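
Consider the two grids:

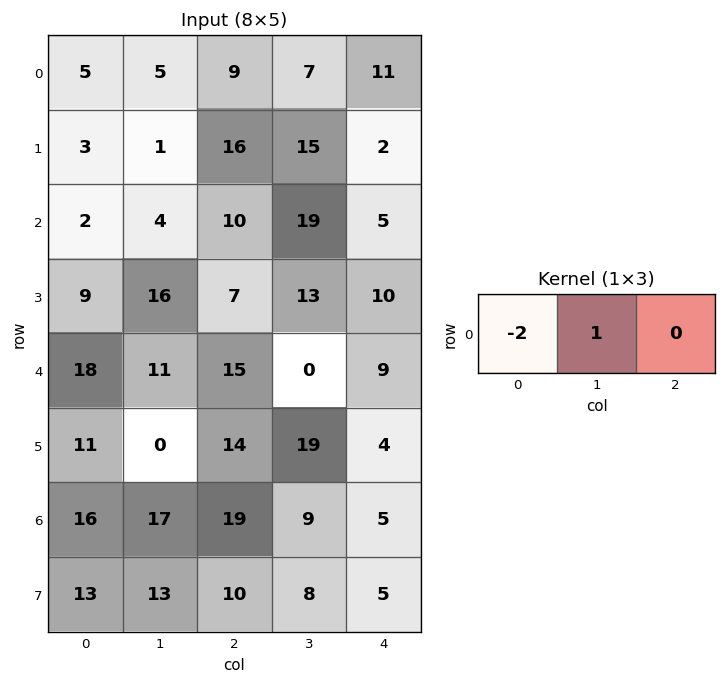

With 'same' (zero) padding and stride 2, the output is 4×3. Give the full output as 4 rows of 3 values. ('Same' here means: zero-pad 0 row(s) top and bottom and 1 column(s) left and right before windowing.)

Output[0,0]: The receptive field on the zero-padded input at this output position is [0 5 5]. Elementwise product with the kernel and sum: 0·-2 + 5·1.
Output[0,1]: The receptive field on the zero-padded input at this output position is [5 9 7]. Elementwise product with the kernel and sum: 5·-2 + 9·1.

5 -1 -3
2 2 -33
18 -7 9
16 -15 -13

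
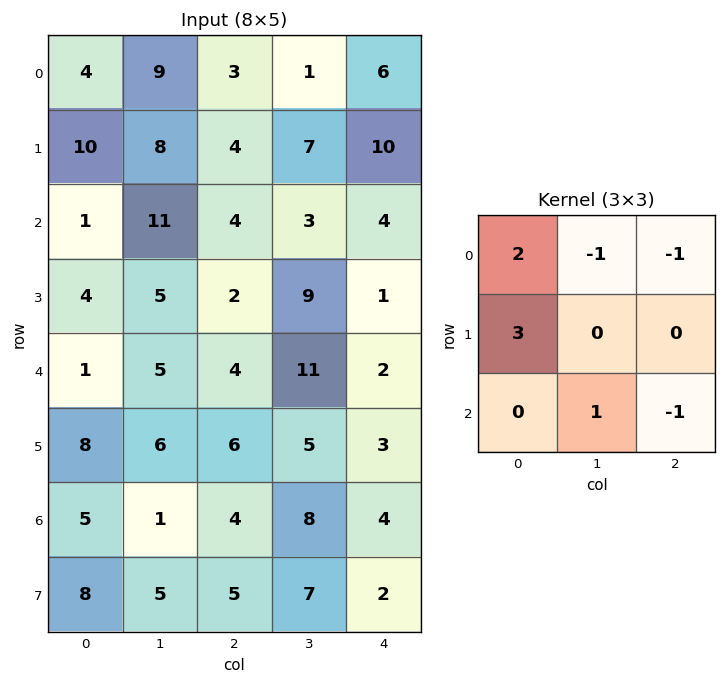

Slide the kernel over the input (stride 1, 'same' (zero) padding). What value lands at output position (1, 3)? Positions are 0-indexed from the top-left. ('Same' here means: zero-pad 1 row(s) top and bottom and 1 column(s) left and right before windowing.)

10

The receptive field on the zero-padded input at this output position is [3 1 6 / 4 7 10 / 4 3 4]. Elementwise product with the kernel and sum: 3·2 + 1·-1 + 6·-1 + 4·3 + 3·1 + 4·-1.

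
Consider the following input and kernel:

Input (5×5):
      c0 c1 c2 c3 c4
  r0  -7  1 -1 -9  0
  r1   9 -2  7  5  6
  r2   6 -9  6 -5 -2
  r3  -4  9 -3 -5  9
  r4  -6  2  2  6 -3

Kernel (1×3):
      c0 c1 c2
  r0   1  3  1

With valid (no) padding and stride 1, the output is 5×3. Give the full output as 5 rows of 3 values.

-5 -11 -28
10 24 28
-15 4 -11
20 -5 -9
2 14 17

Output[0,0]: The receptive field on the input at this output position is [-7 1 -1]. Elementwise product with the kernel and sum: -7·1 + 1·3 + -1·1.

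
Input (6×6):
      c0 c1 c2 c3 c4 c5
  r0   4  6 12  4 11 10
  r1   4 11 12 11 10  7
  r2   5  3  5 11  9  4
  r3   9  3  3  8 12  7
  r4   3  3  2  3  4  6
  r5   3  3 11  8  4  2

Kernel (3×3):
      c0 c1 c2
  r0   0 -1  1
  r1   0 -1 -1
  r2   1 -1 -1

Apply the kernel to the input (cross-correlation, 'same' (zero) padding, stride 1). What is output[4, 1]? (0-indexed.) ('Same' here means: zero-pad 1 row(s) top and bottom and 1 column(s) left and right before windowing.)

The receptive field on the zero-padded input at this output position is [9 3 3 / 3 3 2 / 3 3 11]. Elementwise product with the kernel and sum: 3·-1 + 3·1 + 3·-1 + 2·-1 + 3·1 + 3·-1 + 11·-1.

-16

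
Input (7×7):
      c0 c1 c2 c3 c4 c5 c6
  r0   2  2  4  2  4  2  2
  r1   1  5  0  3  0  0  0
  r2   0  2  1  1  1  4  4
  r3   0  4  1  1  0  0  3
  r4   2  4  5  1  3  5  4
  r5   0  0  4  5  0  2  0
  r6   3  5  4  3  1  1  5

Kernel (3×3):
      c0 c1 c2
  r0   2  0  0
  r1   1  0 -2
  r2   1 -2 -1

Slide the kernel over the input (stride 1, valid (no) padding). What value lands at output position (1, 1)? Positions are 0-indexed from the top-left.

11

The receptive field on the input at this output position is [5 0 3 / 2 1 1 / 4 1 1]. Elementwise product with the kernel and sum: 5·2 + 2·1 + 1·-2 + 4·1 + 1·-2 + 1·-1.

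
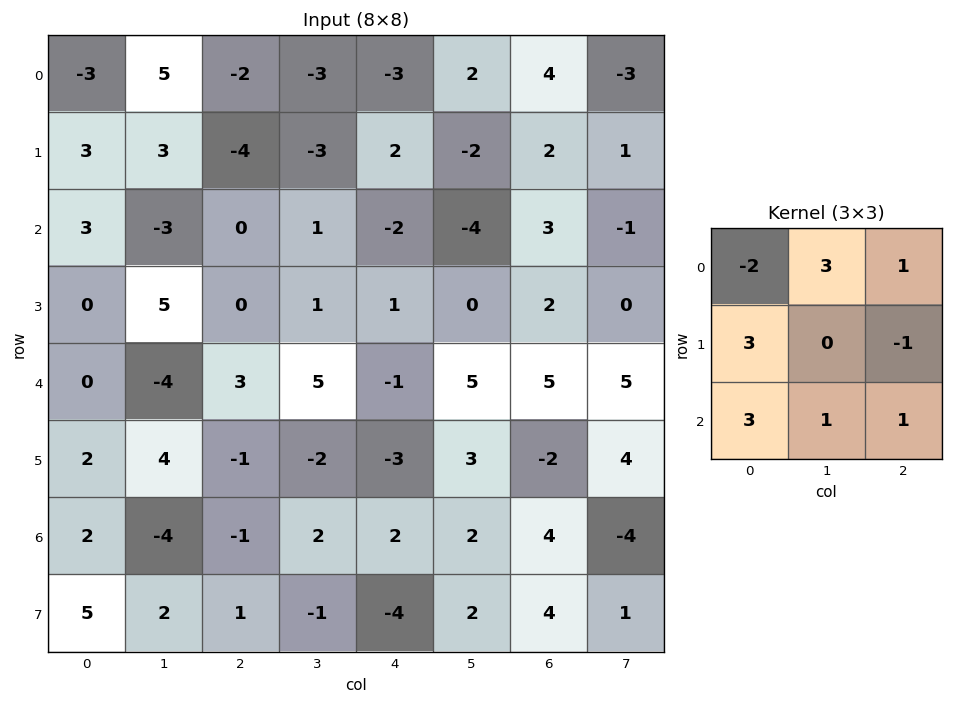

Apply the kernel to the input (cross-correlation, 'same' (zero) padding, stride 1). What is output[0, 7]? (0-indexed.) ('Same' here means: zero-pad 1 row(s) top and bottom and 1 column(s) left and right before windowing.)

The receptive field on the zero-padded input at this output position is [0 0 0 / 4 -3 0 / 2 1 0]. Elementwise product with the kernel and sum: 0·-2 + 0·3 + 0·1 + 4·3 + 0·-1 + 2·3 + 1·1 + 0·1.

19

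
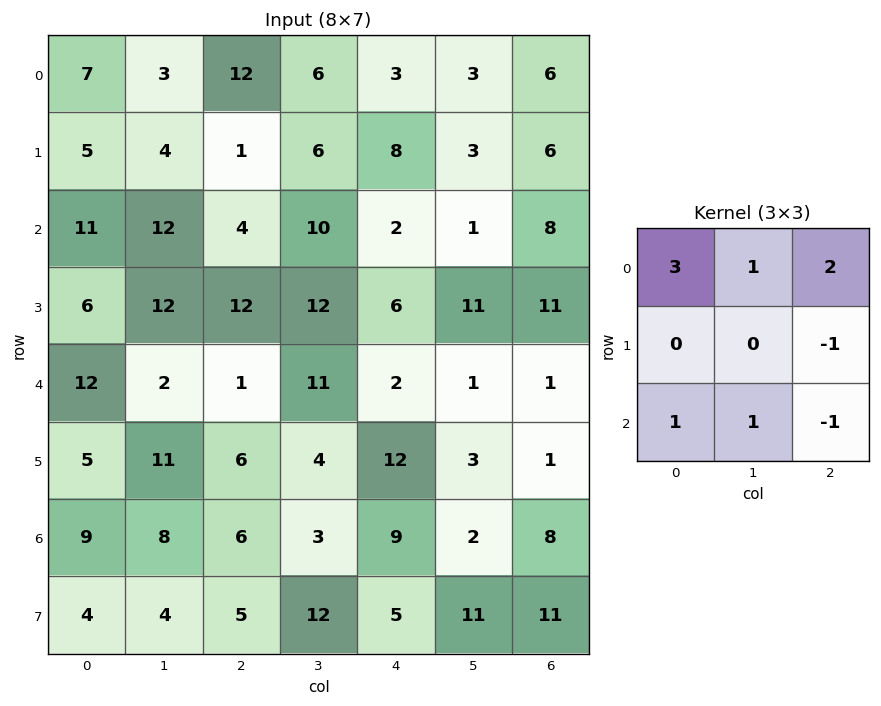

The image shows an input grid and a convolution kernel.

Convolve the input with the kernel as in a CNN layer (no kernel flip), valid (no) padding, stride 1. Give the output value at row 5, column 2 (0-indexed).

49

The receptive field on the input at this output position is [6 4 12 / 6 3 9 / 5 12 5]. Elementwise product with the kernel and sum: 6·3 + 4·1 + 12·2 + 9·-1 + 5·1 + 12·1 + 5·-1.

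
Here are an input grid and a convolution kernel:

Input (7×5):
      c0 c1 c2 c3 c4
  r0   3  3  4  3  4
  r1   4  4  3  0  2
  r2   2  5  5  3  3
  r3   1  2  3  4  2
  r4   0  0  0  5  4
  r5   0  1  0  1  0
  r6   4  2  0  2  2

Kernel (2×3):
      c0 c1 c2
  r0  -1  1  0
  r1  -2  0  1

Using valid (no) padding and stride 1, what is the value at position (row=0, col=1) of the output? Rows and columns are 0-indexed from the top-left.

-7

The receptive field on the input at this output position is [3 4 3 / 4 3 0]. Elementwise product with the kernel and sum: 3·-1 + 4·1 + 4·-2 + 0·1.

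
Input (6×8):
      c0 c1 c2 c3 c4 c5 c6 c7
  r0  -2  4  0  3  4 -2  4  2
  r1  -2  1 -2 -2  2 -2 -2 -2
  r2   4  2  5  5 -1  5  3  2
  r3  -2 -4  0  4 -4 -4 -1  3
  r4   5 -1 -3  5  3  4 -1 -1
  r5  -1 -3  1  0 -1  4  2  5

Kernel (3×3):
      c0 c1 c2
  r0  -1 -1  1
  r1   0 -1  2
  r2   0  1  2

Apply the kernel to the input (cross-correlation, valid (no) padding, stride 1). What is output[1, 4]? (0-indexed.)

The receptive field on the input at this output position is [2 -2 -2 / -1 5 3 / -4 -4 -1]. Elementwise product with the kernel and sum: 2·-1 + -2·-1 + -2·1 + 5·-1 + 3·2 + -4·1 + -1·2.

-7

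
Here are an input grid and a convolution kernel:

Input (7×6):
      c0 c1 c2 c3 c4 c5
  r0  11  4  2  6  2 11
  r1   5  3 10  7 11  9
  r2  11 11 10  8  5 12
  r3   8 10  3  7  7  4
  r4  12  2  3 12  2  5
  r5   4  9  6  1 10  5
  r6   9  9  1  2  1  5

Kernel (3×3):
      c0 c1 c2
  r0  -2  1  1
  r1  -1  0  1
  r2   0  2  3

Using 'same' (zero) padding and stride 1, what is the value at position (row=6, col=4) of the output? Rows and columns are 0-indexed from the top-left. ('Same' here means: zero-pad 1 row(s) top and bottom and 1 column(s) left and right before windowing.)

The receptive field on the zero-padded input at this output position is [1 10 5 / 2 1 5 / 0 0 0]. Elementwise product with the kernel and sum: 1·-2 + 10·1 + 5·1 + 2·-1 + 5·1 + 0·2 + 0·3.

16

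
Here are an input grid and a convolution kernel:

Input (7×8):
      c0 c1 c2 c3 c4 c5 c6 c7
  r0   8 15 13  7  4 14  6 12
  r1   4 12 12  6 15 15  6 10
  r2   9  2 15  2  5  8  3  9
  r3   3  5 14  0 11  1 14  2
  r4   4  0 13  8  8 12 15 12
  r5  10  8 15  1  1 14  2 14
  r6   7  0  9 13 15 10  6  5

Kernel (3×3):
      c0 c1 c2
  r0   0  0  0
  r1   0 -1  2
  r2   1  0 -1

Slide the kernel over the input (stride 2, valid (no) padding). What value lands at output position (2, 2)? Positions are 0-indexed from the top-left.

The receptive field on the input at this output position is [8 12 15 / 1 14 2 / 15 10 6]. Elementwise product with the kernel and sum: 14·-1 + 2·2 + 15·1 + 6·-1.

-1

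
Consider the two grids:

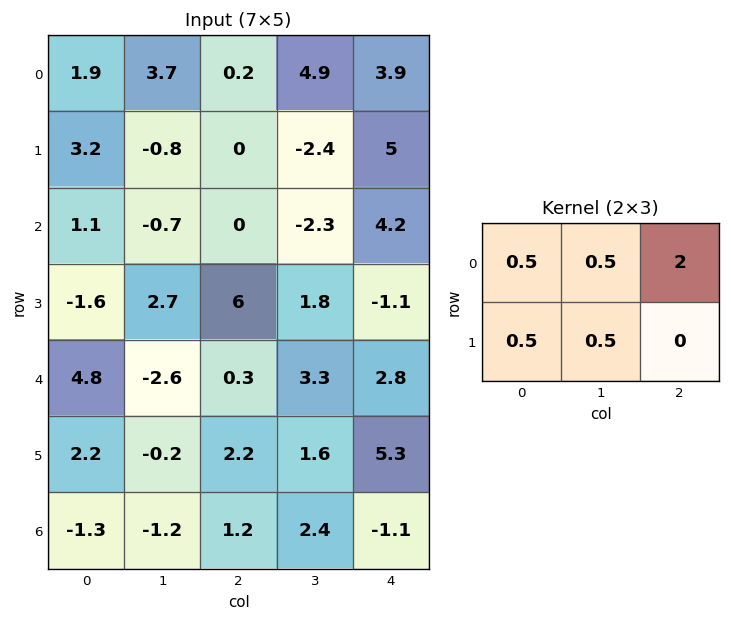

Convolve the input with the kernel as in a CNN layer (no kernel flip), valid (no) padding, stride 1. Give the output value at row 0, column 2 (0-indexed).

9.15

The receptive field on the input at this output position is [0.2 4.9 3.9 / 0 -2.4 5]. Elementwise product with the kernel and sum: 0.2·0.5 + 4.9·0.5 + 3.9·2 + 0·0.5 + -2.4·0.5.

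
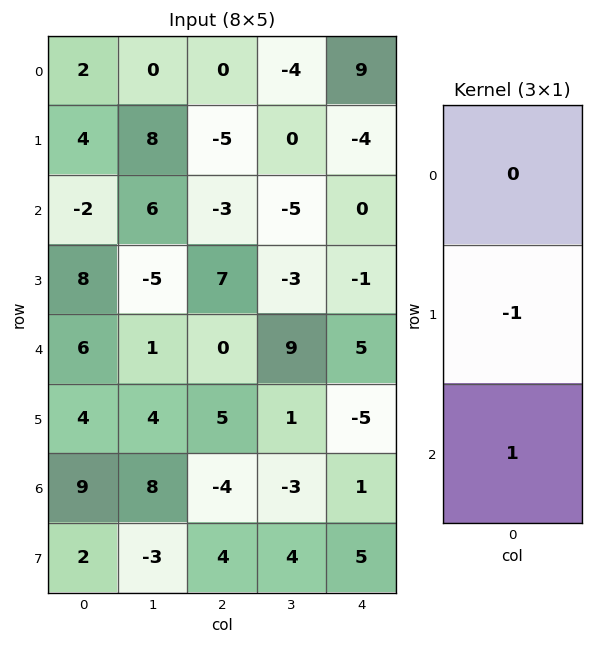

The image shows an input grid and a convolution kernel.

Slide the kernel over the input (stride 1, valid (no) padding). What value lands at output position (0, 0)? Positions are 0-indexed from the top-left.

-6

The receptive field on the input at this output position is [2 / 4 / -2]. Elementwise product with the kernel and sum: 4·-1 + -2·1.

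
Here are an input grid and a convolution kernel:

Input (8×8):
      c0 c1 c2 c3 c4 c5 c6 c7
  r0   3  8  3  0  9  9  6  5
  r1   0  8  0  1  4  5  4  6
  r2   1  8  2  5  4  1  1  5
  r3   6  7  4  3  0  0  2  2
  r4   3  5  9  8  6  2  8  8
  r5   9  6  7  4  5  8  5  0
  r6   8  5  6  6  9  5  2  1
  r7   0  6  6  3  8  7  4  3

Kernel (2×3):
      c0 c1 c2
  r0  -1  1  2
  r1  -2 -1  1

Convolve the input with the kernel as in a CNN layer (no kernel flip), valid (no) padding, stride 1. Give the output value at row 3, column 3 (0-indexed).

-23

The receptive field on the input at this output position is [3 0 0 / 8 6 2]. Elementwise product with the kernel and sum: 3·-1 + 0·1 + 0·2 + 8·-2 + 6·-1 + 2·1.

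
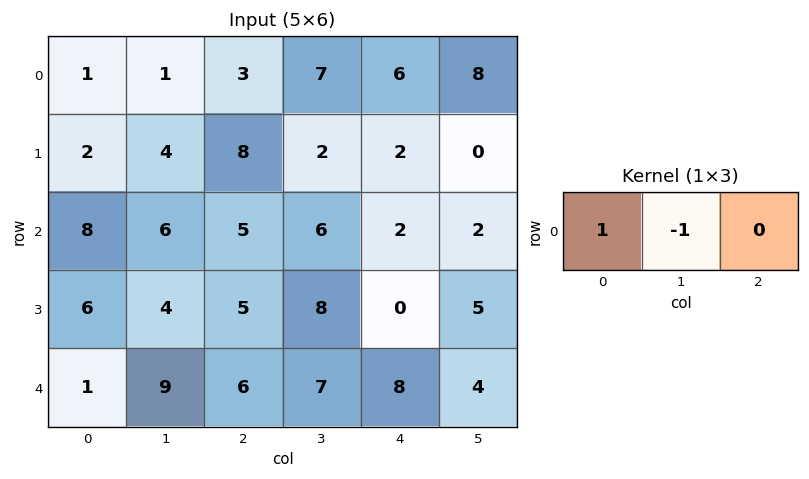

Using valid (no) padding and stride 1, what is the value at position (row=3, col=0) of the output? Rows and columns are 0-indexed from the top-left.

2

The receptive field on the input at this output position is [6 4 5]. Elementwise product with the kernel and sum: 6·1 + 4·-1.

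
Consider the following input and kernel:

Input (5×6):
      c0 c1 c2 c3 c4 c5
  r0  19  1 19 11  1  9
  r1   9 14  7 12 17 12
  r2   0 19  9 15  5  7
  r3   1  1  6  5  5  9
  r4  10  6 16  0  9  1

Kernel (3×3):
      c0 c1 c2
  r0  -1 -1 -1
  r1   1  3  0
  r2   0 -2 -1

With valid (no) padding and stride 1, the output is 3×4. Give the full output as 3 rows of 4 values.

-35 -29 -23 25
19 -4 3 -30
-52 -56 -17 -26

Output[0,0]: The receptive field on the input at this output position is [19 1 19 / 9 14 7 / 0 19 9]. Elementwise product with the kernel and sum: 19·-1 + 1·-1 + 19·-1 + 9·1 + 14·3 + 19·-2 + 9·-1.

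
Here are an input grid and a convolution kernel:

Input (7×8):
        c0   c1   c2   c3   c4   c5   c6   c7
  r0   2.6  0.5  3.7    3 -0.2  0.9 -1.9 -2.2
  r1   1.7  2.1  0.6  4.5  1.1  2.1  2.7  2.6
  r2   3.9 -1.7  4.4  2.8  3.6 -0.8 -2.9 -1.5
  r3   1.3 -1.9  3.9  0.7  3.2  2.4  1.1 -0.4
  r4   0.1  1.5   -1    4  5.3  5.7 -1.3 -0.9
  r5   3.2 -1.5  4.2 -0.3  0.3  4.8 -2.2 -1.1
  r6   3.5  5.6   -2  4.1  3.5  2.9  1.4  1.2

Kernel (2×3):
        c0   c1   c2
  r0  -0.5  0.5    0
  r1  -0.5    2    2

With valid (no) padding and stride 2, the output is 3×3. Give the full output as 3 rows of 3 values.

3.5 10.55 9.6
0.55 5.05 3.2
4.5 0.4 5.25

Output[0,0]: The receptive field on the input at this output position is [2.6 0.5 3.7 / 1.7 2.1 0.6]. Elementwise product with the kernel and sum: 2.6·-0.5 + 0.5·0.5 + 1.7·-0.5 + 2.1·2 + 0.6·2.
Output[0,1]: The receptive field on the input at this output position is [3.7 3 -0.2 / 0.6 4.5 1.1]. Elementwise product with the kernel and sum: 3.7·-0.5 + 3·0.5 + 0.6·-0.5 + 4.5·2 + 1.1·2.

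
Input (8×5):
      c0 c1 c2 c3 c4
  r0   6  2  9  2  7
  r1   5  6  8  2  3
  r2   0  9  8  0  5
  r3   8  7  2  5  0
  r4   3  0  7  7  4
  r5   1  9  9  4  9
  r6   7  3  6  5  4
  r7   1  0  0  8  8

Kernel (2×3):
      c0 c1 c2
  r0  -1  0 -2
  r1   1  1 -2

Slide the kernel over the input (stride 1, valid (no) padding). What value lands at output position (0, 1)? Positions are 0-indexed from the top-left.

4

The receptive field on the input at this output position is [2 9 2 / 6 8 2]. Elementwise product with the kernel and sum: 2·-1 + 2·-2 + 6·1 + 8·1 + 2·-2.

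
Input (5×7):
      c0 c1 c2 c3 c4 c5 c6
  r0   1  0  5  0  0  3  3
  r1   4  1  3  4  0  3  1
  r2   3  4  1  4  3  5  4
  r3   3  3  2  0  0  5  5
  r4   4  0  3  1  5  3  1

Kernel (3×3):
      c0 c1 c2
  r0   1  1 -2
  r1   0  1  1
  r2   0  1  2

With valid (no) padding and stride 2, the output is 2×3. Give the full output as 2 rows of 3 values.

1 19 14
16 10 15

Output[0,0]: The receptive field on the input at this output position is [1 0 5 / 4 1 3 / 3 4 1]. Elementwise product with the kernel and sum: 1·1 + 0·1 + 5·-2 + 1·1 + 3·1 + 4·1 + 1·2.
Output[0,1]: The receptive field on the input at this output position is [5 0 0 / 3 4 0 / 1 4 3]. Elementwise product with the kernel and sum: 5·1 + 0·1 + 0·-2 + 4·1 + 0·1 + 4·1 + 3·2.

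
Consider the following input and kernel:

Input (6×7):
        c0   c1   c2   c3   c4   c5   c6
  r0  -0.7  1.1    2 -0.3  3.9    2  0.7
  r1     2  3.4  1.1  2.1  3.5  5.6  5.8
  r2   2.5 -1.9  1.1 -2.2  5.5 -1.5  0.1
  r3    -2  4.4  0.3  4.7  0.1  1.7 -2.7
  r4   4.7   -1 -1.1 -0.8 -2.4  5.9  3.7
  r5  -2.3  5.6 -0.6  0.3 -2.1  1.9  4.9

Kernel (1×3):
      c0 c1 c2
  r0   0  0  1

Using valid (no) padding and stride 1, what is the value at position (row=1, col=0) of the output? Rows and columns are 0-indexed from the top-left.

The receptive field on the input at this output position is [2 3.4 1.1]. Elementwise product with the kernel and sum: 1.1·1.

1.1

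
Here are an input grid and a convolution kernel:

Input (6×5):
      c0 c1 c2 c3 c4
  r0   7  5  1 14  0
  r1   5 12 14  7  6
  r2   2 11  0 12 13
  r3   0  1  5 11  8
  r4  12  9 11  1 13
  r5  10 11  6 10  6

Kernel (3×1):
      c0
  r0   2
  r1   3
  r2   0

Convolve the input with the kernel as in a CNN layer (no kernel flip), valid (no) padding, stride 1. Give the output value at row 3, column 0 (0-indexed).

36

The receptive field on the input at this output position is [0 / 12 / 10]. Elementwise product with the kernel and sum: 0·2 + 12·3.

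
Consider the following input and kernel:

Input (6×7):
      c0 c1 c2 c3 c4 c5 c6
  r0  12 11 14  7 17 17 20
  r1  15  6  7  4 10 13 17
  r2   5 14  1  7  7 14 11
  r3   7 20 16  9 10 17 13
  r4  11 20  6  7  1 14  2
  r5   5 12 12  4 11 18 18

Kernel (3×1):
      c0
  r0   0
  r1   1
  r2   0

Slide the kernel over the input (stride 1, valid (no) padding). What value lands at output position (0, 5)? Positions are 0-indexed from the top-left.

13

The receptive field on the input at this output position is [17 / 13 / 14]. Elementwise product with the kernel and sum: 13·1.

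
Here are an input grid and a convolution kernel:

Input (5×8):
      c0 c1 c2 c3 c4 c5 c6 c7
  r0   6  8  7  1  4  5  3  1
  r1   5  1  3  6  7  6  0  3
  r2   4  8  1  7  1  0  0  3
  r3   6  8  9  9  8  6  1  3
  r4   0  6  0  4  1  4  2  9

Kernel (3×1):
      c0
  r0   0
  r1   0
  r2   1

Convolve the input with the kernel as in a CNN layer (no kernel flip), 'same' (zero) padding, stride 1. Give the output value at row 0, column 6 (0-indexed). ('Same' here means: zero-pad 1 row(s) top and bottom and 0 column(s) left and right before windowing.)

0

The receptive field on the zero-padded input at this output position is [0 / 3 / 0]. Elementwise product with the kernel and sum: 0·1.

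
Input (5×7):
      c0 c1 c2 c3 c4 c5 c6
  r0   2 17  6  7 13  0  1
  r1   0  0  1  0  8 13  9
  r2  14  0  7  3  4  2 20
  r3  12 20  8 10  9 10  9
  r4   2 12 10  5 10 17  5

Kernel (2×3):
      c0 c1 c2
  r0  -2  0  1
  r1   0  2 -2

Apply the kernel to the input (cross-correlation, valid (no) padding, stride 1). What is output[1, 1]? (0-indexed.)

8

The receptive field on the input at this output position is [0 1 0 / 0 7 3]. Elementwise product with the kernel and sum: 0·-2 + 0·1 + 7·2 + 3·-2.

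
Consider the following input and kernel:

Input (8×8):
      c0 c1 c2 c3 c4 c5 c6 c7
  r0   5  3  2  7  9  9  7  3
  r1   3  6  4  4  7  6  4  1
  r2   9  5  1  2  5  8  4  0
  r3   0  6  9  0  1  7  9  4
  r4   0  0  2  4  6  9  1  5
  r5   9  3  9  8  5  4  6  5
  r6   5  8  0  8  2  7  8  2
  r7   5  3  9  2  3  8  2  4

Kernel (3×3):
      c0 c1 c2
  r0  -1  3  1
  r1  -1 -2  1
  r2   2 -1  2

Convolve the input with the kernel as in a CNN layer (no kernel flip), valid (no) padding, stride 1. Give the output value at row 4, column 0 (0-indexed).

-2

The receptive field on the input at this output position is [0 0 2 / 9 3 9 / 5 8 0]. Elementwise product with the kernel and sum: 0·-1 + 0·3 + 2·1 + 9·-1 + 3·-2 + 9·1 + 5·2 + 8·-1 + 0·2.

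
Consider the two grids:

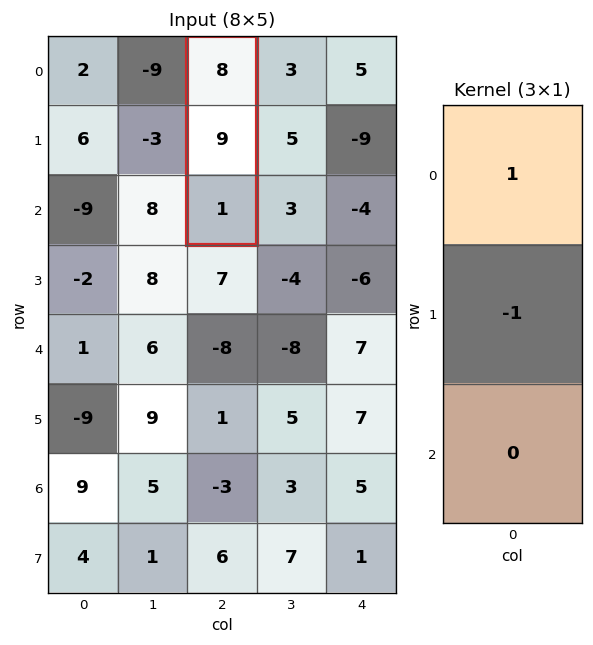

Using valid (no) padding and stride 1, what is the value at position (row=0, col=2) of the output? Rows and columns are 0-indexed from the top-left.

The receptive field on the input at this output position is [8 / 9 / 1]. Elementwise product with the kernel and sum: 8·1 + 9·-1.

-1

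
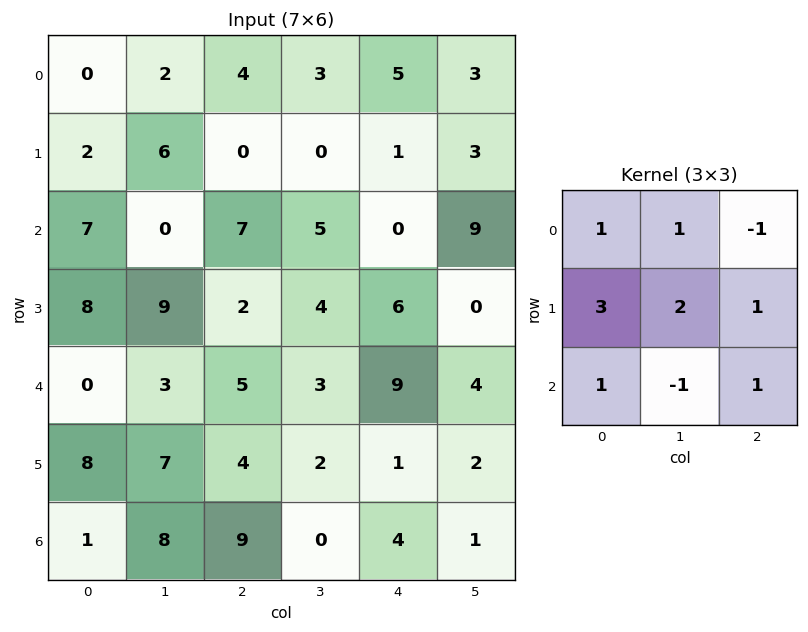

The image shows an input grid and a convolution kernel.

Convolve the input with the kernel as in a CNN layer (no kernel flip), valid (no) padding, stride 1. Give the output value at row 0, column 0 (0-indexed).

The receptive field on the input at this output position is [0 2 4 / 2 6 0 / 7 0 7]. Elementwise product with the kernel and sum: 0·1 + 2·1 + 4·-1 + 2·3 + 6·2 + 0·1 + 7·1 + 0·-1 + 7·1.

30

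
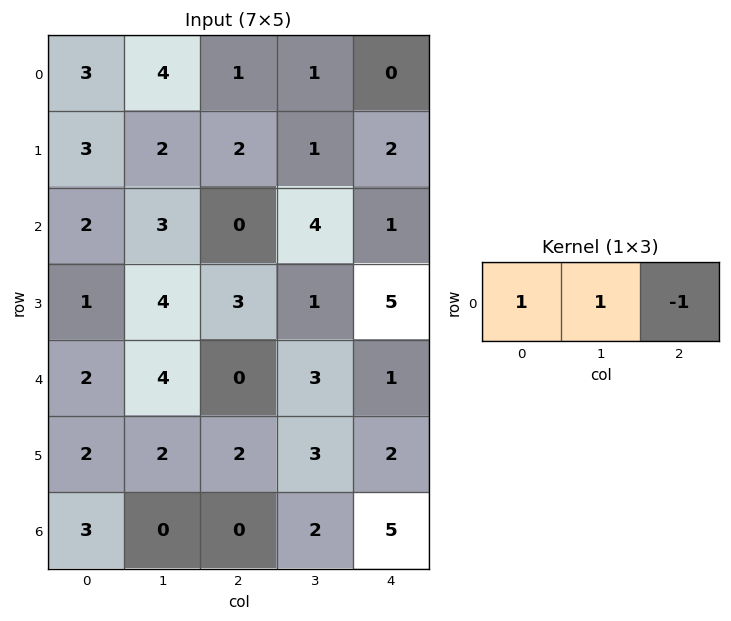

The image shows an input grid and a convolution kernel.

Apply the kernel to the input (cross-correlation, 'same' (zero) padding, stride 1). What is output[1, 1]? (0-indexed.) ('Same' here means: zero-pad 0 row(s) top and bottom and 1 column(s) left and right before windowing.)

The receptive field on the zero-padded input at this output position is [3 2 2]. Elementwise product with the kernel and sum: 3·1 + 2·1 + 2·-1.

3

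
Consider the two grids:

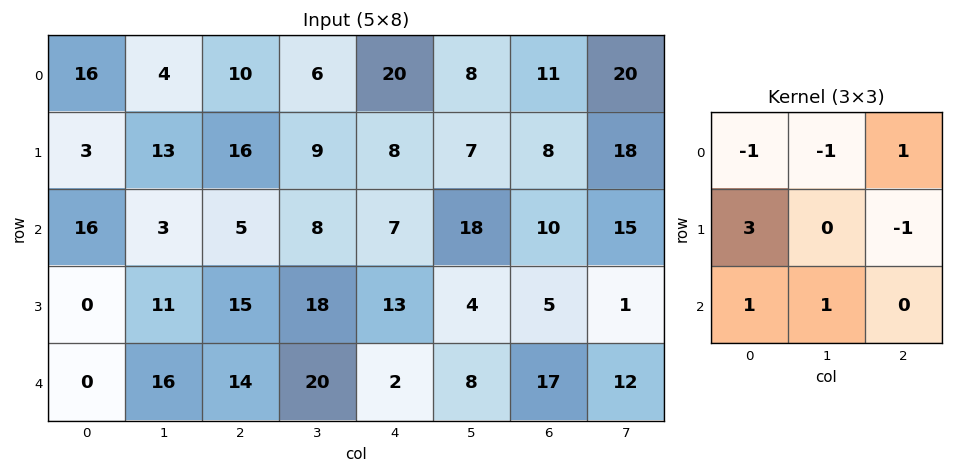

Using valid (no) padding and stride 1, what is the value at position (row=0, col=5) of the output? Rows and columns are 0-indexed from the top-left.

The receptive field on the input at this output position is [8 11 20 / 7 8 18 / 18 10 15]. Elementwise product with the kernel and sum: 8·-1 + 11·-1 + 20·1 + 7·3 + 18·-1 + 18·1 + 10·1.

32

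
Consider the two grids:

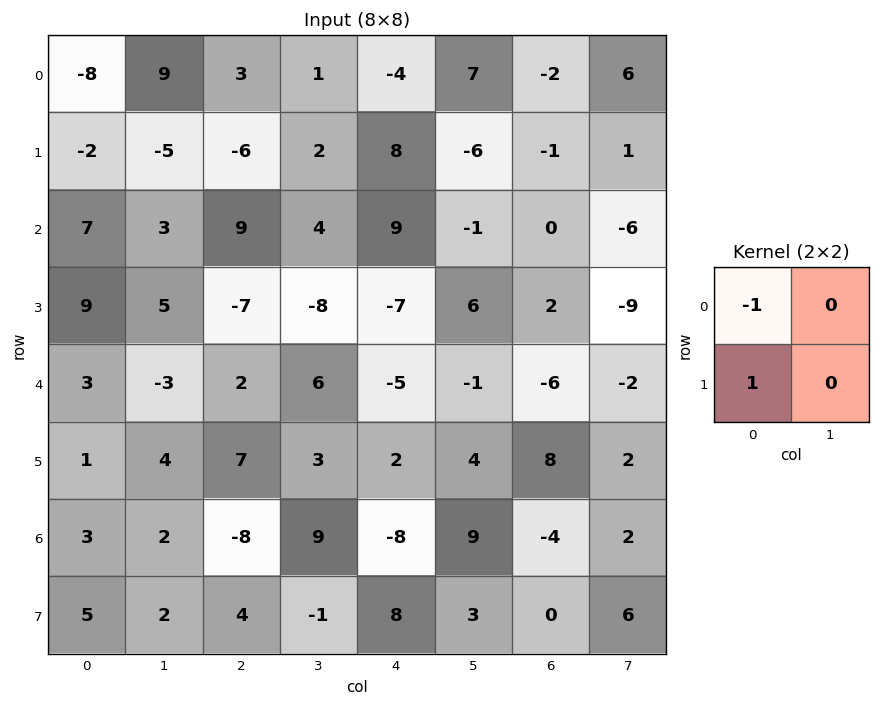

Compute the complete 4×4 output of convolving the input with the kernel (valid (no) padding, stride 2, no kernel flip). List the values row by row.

Output[0,0]: The receptive field on the input at this output position is [-8 9 / -2 -5]. Elementwise product with the kernel and sum: -8·-1 + -2·1.
Output[0,1]: The receptive field on the input at this output position is [3 1 / -6 2]. Elementwise product with the kernel and sum: 3·-1 + -6·1.

6 -9 12 1
2 -16 -16 2
-2 5 7 14
2 12 16 4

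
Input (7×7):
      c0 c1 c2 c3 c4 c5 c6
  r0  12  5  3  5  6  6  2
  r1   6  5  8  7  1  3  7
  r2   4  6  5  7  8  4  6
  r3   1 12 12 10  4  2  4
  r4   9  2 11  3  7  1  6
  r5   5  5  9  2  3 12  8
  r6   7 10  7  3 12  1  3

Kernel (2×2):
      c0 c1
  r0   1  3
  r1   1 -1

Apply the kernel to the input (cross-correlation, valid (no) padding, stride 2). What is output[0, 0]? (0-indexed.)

28

The receptive field on the input at this output position is [12 5 / 6 5]. Elementwise product with the kernel and sum: 12·1 + 5·3 + 6·1 + 5·-1.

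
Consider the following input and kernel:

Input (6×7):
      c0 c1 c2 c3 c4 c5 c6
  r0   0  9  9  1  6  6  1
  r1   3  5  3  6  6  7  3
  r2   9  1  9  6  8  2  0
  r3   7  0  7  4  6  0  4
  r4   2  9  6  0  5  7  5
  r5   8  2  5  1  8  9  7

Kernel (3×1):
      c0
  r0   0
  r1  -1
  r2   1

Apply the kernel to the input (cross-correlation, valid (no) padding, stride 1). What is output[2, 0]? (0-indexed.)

The receptive field on the input at this output position is [9 / 7 / 2]. Elementwise product with the kernel and sum: 7·-1 + 2·1.

-5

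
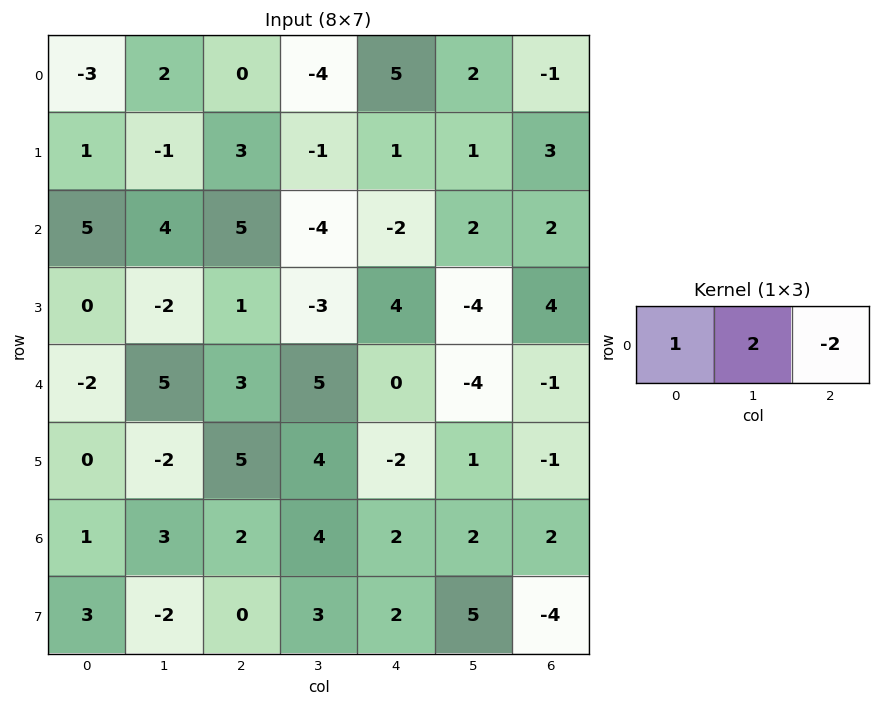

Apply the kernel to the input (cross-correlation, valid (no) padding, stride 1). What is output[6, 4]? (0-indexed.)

The receptive field on the input at this output position is [2 2 2]. Elementwise product with the kernel and sum: 2·1 + 2·2 + 2·-2.

2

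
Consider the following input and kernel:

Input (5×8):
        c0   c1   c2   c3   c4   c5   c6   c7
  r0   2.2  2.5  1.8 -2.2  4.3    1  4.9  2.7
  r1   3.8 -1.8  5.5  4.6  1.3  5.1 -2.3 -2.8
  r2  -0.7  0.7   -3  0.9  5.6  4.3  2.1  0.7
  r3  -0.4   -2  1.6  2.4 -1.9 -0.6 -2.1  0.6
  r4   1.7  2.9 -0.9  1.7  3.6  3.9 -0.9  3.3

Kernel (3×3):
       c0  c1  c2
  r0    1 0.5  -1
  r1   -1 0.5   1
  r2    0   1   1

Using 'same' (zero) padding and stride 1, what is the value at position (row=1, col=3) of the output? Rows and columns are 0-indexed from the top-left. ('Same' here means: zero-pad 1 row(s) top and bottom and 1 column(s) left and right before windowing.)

1

The receptive field on the zero-padded input at this output position is [1.8 -2.2 4.3 / 5.5 4.6 1.3 / -3 0.9 5.6]. Elementwise product with the kernel and sum: 1.8·1 + -2.2·0.5 + 4.3·-1 + 5.5·-1 + 4.6·0.5 + 1.3·1 + 0.9·1 + 5.6·1.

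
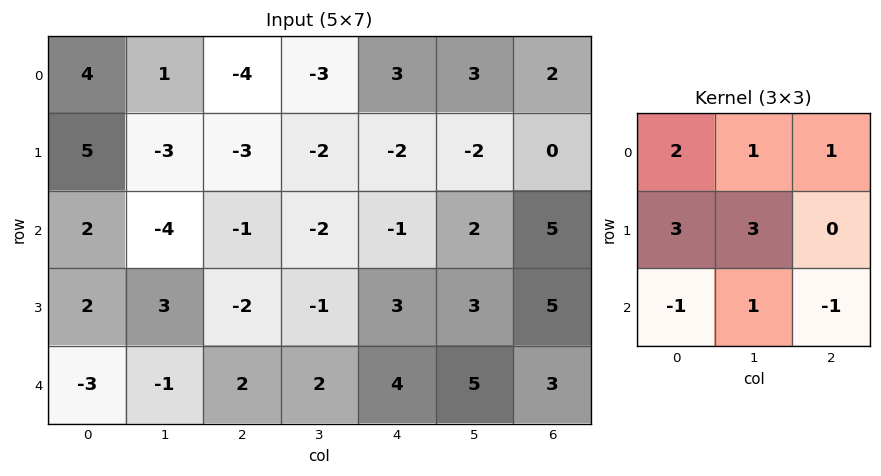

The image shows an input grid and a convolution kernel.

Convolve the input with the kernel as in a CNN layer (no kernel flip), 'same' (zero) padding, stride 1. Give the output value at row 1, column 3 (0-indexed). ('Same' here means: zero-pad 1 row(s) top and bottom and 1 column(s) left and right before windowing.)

-23

The receptive field on the zero-padded input at this output position is [-4 -3 3 / -3 -2 -2 / -1 -2 -1]. Elementwise product with the kernel and sum: -4·2 + -3·1 + 3·1 + -3·3 + -2·3 + -1·-1 + -2·1 + -1·-1.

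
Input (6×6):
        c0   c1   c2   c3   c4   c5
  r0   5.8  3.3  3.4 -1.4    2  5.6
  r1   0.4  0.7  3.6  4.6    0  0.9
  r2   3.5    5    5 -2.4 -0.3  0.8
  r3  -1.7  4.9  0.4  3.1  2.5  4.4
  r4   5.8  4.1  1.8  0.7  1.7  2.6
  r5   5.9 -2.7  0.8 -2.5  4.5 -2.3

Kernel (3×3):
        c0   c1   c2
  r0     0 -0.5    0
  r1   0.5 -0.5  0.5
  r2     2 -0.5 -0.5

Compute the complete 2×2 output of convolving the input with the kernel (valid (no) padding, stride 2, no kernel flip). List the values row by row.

Output[0,0]: The receptive field on the input at this output position is [5.8 3.3 3.4 / 0.4 0.7 3.6 / 3.5 5 5]. Elementwise product with the kernel and sum: 3.3·-0.5 + 0.4·0.5 + 0.7·-0.5 + 3.6·0.5 + 3.5·2 + 5·-0.5 + 5·-0.5.
Output[0,1]: The receptive field on the input at this output position is [3.4 -1.4 2 / 3.6 4.6 0 / 5 -2.4 -0.3]. Elementwise product with the kernel and sum: -1.4·-0.5 + 3.6·0.5 + 4.6·-0.5 + 0·0.5 + 5·2 + -2.4·-0.5 + -0.3·-0.5.

2 11.55
3.05 3.5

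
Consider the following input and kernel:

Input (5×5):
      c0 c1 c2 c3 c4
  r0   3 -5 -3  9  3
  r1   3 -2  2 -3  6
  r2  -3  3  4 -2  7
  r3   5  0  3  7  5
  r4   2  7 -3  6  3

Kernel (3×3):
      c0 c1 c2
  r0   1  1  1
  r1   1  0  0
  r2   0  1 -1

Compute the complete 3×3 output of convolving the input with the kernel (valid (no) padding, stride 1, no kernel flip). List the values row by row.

-3 5 2
-3 -4 11
19 -4 15

Output[0,0]: The receptive field on the input at this output position is [3 -5 -3 / 3 -2 2 / -3 3 4]. Elementwise product with the kernel and sum: 3·1 + -5·1 + -3·1 + 3·1 + 3·1 + 4·-1.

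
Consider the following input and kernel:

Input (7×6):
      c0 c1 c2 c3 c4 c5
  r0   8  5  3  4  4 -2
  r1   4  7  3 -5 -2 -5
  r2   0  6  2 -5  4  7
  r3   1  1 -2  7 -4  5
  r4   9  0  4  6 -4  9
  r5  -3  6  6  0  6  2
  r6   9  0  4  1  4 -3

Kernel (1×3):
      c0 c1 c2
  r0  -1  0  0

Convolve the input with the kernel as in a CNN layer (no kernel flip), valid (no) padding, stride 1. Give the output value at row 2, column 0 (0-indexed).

0

The receptive field on the input at this output position is [0 6 2]. Elementwise product with the kernel and sum: 0·-1.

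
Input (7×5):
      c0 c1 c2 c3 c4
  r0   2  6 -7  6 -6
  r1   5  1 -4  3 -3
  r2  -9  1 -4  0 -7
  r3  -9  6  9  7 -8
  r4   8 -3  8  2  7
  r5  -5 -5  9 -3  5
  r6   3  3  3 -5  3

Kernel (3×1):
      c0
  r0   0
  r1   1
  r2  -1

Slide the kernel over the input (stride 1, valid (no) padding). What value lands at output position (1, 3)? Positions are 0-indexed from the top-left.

-7

The receptive field on the input at this output position is [3 / 0 / 7]. Elementwise product with the kernel and sum: 0·1 + 7·-1.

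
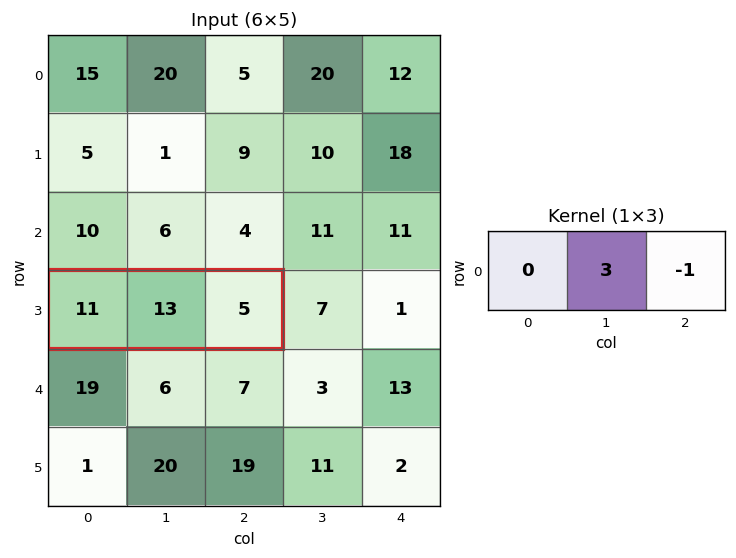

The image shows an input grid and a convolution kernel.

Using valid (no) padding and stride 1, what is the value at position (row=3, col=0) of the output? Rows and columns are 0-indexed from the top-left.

The receptive field on the input at this output position is [11 13 5]. Elementwise product with the kernel and sum: 13·3 + 5·-1.

34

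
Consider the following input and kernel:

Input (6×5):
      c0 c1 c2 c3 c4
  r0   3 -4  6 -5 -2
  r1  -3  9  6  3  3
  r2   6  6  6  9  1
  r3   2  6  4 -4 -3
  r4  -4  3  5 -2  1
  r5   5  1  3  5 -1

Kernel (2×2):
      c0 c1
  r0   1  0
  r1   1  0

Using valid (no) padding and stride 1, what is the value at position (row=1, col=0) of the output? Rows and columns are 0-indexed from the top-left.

3

The receptive field on the input at this output position is [-3 9 / 6 6]. Elementwise product with the kernel and sum: -3·1 + 6·1.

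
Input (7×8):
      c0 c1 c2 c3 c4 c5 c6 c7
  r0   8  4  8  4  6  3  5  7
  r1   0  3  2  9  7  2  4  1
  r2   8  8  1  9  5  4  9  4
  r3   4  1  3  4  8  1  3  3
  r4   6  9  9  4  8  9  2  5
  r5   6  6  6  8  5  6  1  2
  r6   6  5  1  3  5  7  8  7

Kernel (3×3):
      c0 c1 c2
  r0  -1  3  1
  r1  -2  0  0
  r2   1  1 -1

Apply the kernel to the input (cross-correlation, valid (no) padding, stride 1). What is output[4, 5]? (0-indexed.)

The receptive field on the input at this output position is [9 2 5 / 6 1 2 / 7 8 7]. Elementwise product with the kernel and sum: 9·-1 + 2·3 + 5·1 + 6·-2 + 7·1 + 8·1 + 7·-1.

-2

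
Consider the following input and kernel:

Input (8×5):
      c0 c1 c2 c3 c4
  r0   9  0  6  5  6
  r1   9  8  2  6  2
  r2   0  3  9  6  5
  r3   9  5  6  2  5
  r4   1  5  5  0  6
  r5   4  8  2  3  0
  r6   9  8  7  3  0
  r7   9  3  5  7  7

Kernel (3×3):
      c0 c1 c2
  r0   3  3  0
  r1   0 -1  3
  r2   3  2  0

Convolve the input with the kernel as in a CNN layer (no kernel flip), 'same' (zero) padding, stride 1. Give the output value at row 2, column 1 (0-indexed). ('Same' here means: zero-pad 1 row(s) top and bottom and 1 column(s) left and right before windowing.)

112

The receptive field on the zero-padded input at this output position is [9 8 2 / 0 3 9 / 9 5 6]. Elementwise product with the kernel and sum: 9·3 + 8·3 + 3·-1 + 9·3 + 9·3 + 5·2.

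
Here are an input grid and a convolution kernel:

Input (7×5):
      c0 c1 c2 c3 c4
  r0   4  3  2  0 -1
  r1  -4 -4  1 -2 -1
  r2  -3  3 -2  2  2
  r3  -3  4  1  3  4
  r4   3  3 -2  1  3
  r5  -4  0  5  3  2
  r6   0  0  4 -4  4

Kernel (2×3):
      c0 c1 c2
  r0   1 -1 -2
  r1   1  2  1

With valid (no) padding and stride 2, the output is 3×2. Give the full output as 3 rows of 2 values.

-14 0
4 3
5 4

Output[0,0]: The receptive field on the input at this output position is [4 3 2 / -4 -4 1]. Elementwise product with the kernel and sum: 4·1 + 3·-1 + 2·-2 + -4·1 + -4·2 + 1·1.
Output[0,1]: The receptive field on the input at this output position is [2 0 -1 / 1 -2 -1]. Elementwise product with the kernel and sum: 2·1 + 0·-1 + -1·-2 + 1·1 + -2·2 + -1·1.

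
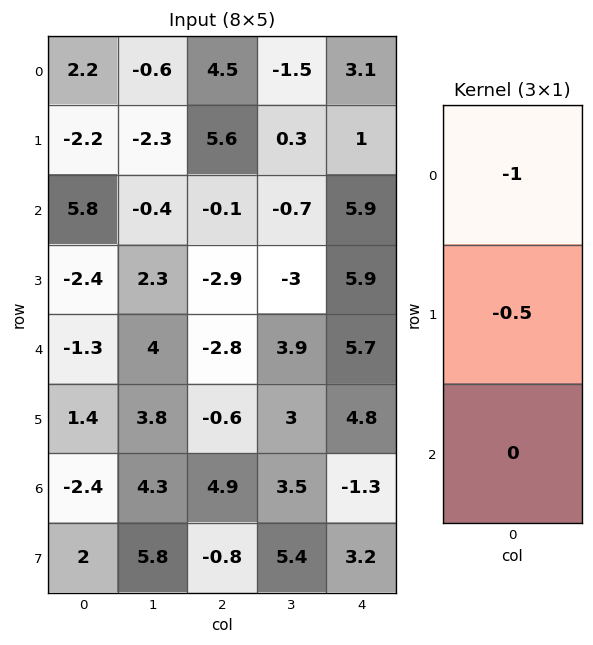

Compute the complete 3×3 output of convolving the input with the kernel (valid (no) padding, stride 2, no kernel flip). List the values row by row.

-1.1 -7.3 -3.6
-4.6 1.55 -8.85
0.6 3.1 -8.1

Output[0,0]: The receptive field on the input at this output position is [2.2 / -2.2 / 5.8]. Elementwise product with the kernel and sum: 2.2·-1 + -2.2·-0.5.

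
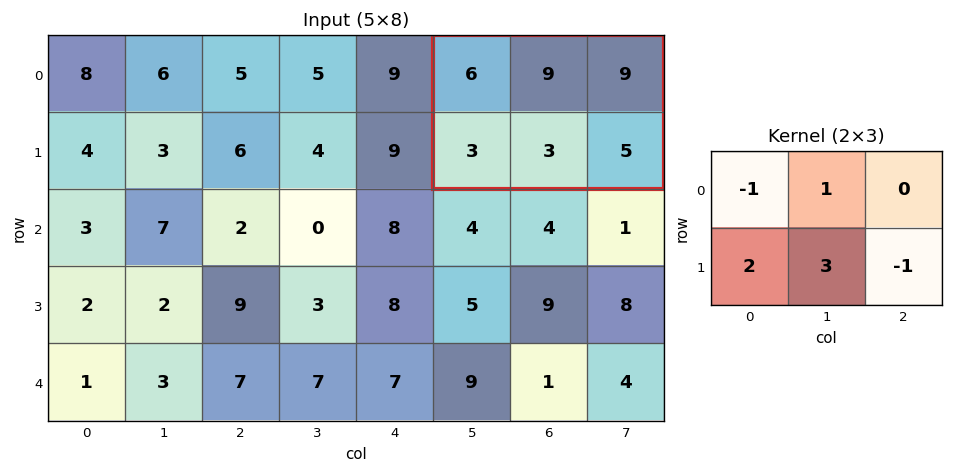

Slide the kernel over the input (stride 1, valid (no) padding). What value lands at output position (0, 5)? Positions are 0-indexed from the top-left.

The receptive field on the input at this output position is [6 9 9 / 3 3 5]. Elementwise product with the kernel and sum: 6·-1 + 9·1 + 3·2 + 3·3 + 5·-1.

13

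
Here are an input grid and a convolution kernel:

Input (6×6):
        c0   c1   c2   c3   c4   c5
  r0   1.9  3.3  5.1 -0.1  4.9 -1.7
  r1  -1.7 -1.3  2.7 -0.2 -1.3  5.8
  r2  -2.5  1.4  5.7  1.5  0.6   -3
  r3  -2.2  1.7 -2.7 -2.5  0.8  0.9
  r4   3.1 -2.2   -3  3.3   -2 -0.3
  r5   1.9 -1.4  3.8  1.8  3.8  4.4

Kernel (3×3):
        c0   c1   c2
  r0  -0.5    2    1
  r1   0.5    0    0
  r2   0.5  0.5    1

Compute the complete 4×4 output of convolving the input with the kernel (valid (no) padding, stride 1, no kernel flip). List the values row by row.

Output[0,0]: The receptive field on the input at this output position is [1.9 3.3 5.1 / -1.7 -1.3 2.7 / -2.5 1.4 5.7]. Elementwise product with the kernel and sum: 1.9·-0.5 + 3.3·2 + 5.1·1 + -1.7·0.5 + -2.5·0.5 + 1.4·0.5 + 5.7·1.

15.05 12.85 7.7 6.1
-3.25 3.55 -2 4.1
6.1 13.75 -2.45 -3.45
7.4 -6.85 2.25 12.6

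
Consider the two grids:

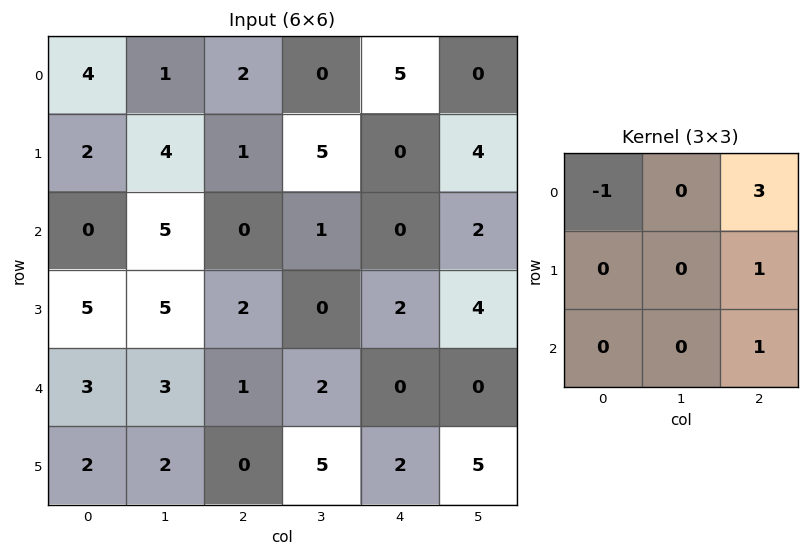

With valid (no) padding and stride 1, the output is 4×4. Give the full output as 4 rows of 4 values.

3 5 13 6
3 12 1 13
3 0 2 9
2 2 6 17

Output[0,0]: The receptive field on the input at this output position is [4 1 2 / 2 4 1 / 0 5 0]. Elementwise product with the kernel and sum: 4·-1 + 2·3 + 1·1 + 0·1.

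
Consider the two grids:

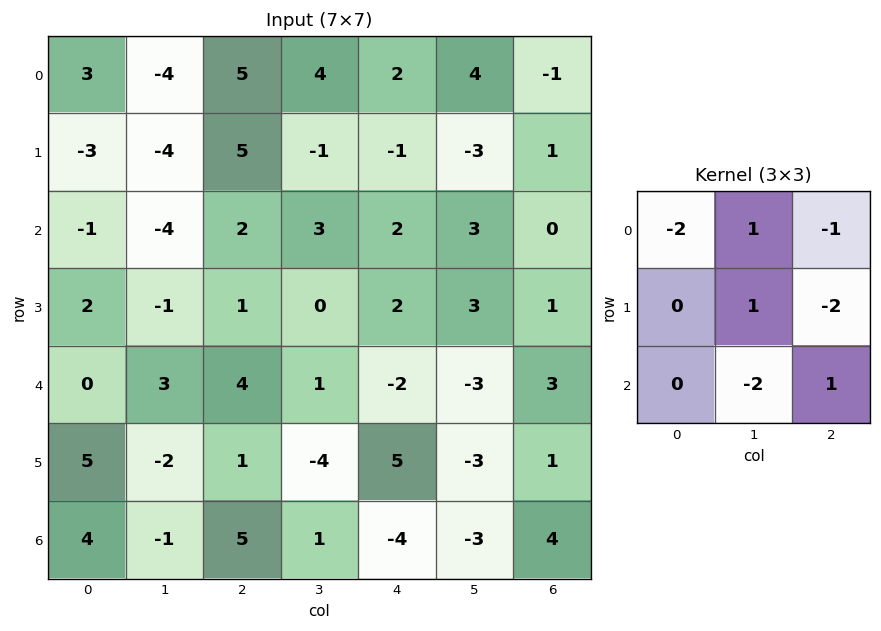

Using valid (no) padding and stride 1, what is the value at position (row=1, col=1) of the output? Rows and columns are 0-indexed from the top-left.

8

The receptive field on the input at this output position is [-4 5 -1 / -4 2 3 / -1 1 0]. Elementwise product with the kernel and sum: -4·-2 + 5·1 + -1·-1 + 2·1 + 3·-2 + 1·-2 + 0·1.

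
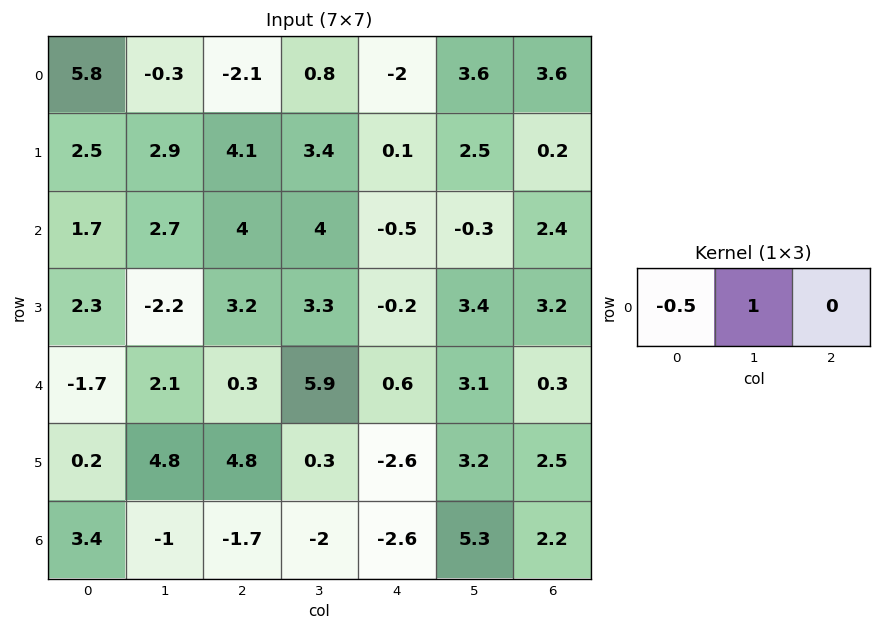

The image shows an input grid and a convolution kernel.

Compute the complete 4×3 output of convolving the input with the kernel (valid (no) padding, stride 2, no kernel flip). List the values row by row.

Output[0,0]: The receptive field on the input at this output position is [5.8 -0.3 -2.1]. Elementwise product with the kernel and sum: 5.8·-0.5 + -0.3·1.
Output[0,1]: The receptive field on the input at this output position is [-2.1 0.8 -2]. Elementwise product with the kernel and sum: -2.1·-0.5 + 0.8·1.

-3.2 1.85 4.6
1.85 2 -0.05
2.95 5.75 2.8
-2.7 -1.15 6.6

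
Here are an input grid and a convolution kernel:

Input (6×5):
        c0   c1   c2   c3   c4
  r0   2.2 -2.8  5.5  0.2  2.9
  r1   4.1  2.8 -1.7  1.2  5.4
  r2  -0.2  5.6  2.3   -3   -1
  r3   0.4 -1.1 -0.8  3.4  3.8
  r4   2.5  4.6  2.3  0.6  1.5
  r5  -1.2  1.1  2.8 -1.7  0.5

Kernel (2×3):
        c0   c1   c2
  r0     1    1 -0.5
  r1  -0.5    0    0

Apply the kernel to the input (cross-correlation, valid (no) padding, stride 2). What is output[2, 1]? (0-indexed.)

0.75

The receptive field on the input at this output position is [2.3 0.6 1.5 / 2.8 -1.7 0.5]. Elementwise product with the kernel and sum: 2.3·1 + 0.6·1 + 1.5·-0.5 + 2.8·-0.5.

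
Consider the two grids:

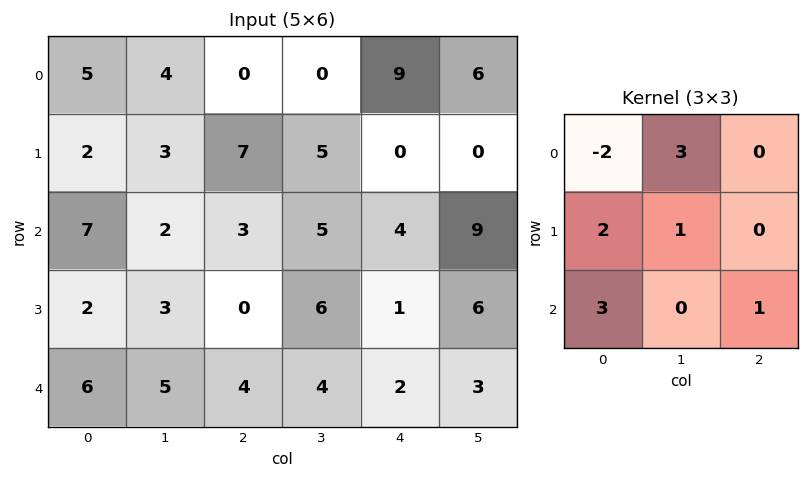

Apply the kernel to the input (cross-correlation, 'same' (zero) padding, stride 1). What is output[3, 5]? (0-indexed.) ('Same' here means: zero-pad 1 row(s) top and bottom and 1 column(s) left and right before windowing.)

The receptive field on the zero-padded input at this output position is [4 9 0 / 1 6 0 / 2 3 0]. Elementwise product with the kernel and sum: 4·-2 + 9·3 + 1·2 + 6·1 + 2·3 + 0·1.

33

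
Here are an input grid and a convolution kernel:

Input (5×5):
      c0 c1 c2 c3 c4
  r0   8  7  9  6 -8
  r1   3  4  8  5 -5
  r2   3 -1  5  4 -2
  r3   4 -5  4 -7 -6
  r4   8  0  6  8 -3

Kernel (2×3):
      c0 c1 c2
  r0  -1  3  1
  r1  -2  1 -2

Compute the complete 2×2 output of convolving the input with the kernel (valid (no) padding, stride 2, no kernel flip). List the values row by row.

Output[0,0]: The receptive field on the input at this output position is [8 7 9 / 3 4 8]. Elementwise product with the kernel and sum: 8·-1 + 7·3 + 9·1 + 3·-2 + 4·1 + 8·-2.
Output[0,1]: The receptive field on the input at this output position is [9 6 -8 / 8 5 -5]. Elementwise product with the kernel and sum: 9·-1 + 6·3 + -8·1 + 8·-2 + 5·1 + -5·-2.

4 0
-22 2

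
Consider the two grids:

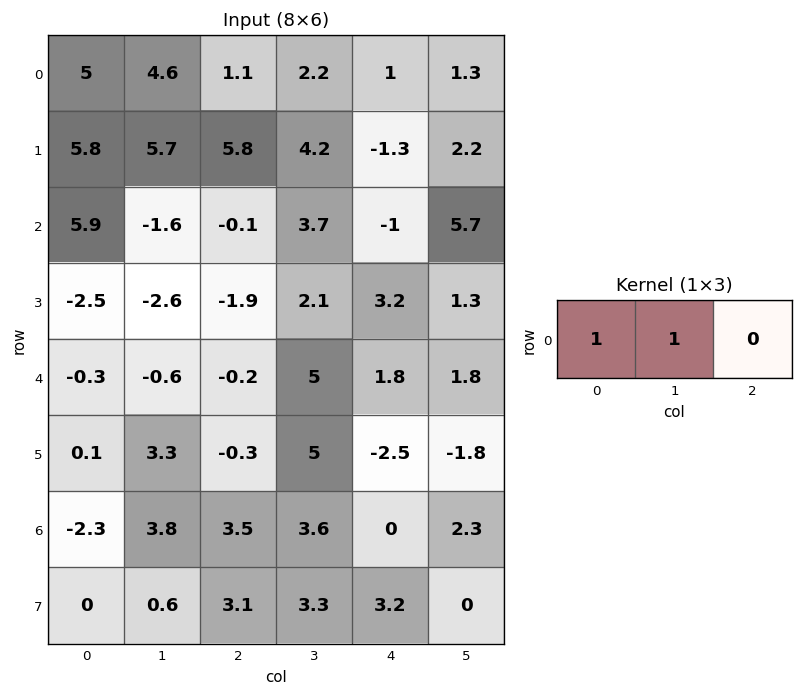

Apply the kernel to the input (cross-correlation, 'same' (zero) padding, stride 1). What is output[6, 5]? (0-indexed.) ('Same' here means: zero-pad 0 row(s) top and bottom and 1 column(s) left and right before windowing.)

2.3

The receptive field on the zero-padded input at this output position is [0 2.3 0]. Elementwise product with the kernel and sum: 0·1 + 2.3·1.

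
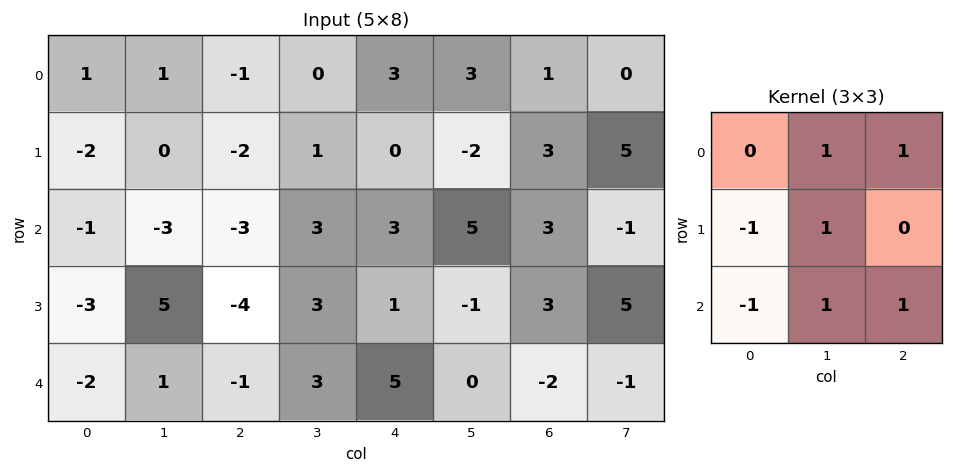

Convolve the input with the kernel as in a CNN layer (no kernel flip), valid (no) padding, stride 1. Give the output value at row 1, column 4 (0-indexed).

The receptive field on the input at this output position is [0 -2 3 / 3 5 3 / 1 -1 3]. Elementwise product with the kernel and sum: -2·1 + 3·1 + 3·-1 + 5·1 + 1·-1 + -1·1 + 3·1.

4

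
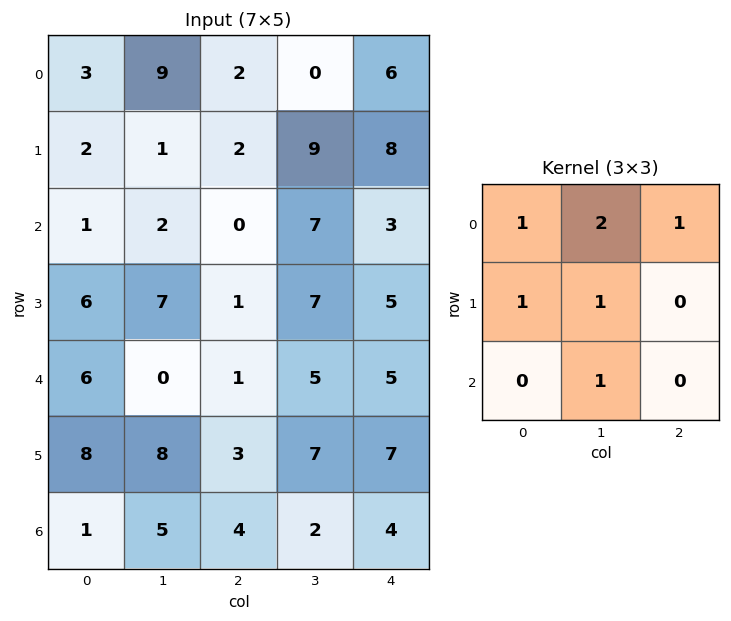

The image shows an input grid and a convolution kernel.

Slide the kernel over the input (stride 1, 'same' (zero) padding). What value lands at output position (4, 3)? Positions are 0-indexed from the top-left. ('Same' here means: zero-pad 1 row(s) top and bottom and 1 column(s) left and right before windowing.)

The receptive field on the zero-padded input at this output position is [1 7 5 / 1 5 5 / 3 7 7]. Elementwise product with the kernel and sum: 1·1 + 7·2 + 5·1 + 1·1 + 5·1 + 7·1.

33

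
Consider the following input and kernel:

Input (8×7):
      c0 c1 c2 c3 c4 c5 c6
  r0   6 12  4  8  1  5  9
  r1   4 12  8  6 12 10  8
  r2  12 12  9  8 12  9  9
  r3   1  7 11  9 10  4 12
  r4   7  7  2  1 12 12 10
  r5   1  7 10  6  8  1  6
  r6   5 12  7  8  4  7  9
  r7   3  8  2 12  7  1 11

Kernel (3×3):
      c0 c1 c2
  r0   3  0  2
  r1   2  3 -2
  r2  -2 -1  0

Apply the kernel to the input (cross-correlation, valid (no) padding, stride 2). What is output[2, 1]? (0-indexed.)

The receptive field on the input at this output position is [2 1 12 / 10 6 8 / 7 8 4]. Elementwise product with the kernel and sum: 2·3 + 12·2 + 10·2 + 6·3 + 8·-2 + 7·-2 + 8·-1.

30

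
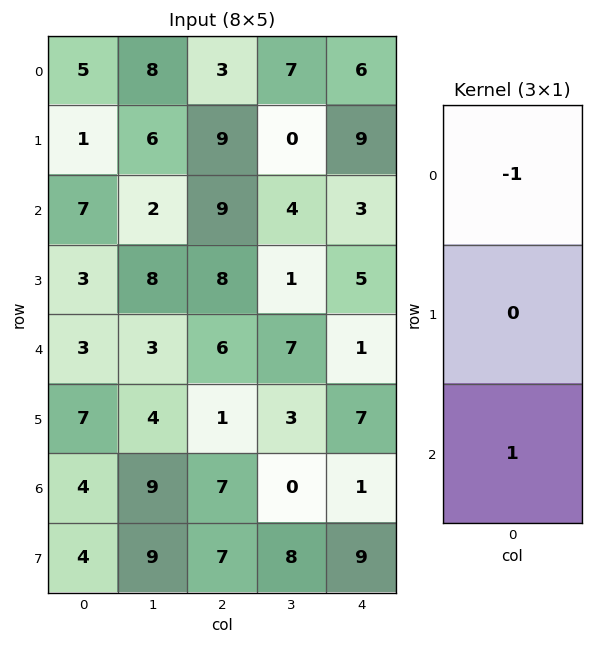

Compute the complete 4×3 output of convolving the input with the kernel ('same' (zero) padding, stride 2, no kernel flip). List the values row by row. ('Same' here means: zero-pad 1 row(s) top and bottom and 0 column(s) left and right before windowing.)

Output[0,0]: The receptive field on the zero-padded input at this output position is [0 / 5 / 1]. Elementwise product with the kernel and sum: 0·-1 + 1·1.

1 9 9
2 -1 -4
4 -7 2
-3 6 2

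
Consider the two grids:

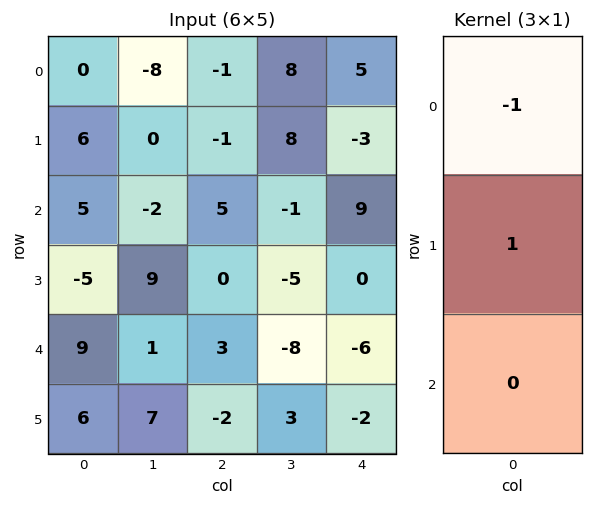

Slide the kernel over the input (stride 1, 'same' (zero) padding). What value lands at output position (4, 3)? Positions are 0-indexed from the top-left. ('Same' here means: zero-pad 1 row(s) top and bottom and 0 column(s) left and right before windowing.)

The receptive field on the zero-padded input at this output position is [-5 / -8 / 3]. Elementwise product with the kernel and sum: -5·-1 + -8·1.

-3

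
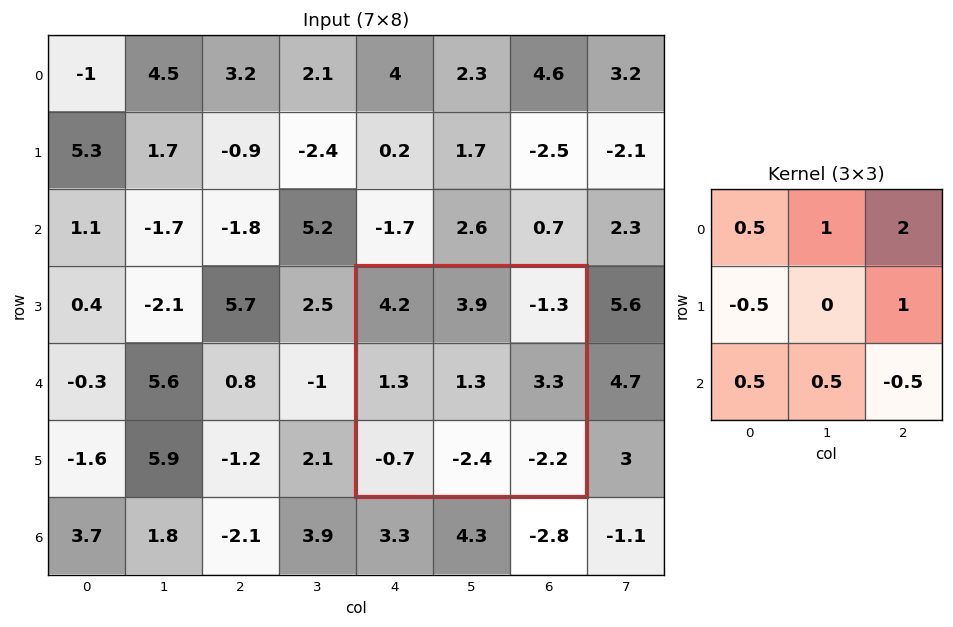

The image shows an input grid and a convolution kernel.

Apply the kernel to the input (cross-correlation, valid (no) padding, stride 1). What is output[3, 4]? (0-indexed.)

The receptive field on the input at this output position is [4.2 3.9 -1.3 / 1.3 1.3 3.3 / -0.7 -2.4 -2.2]. Elementwise product with the kernel and sum: 4.2·0.5 + 3.9·1 + -1.3·2 + 1.3·-0.5 + 3.3·1 + -0.7·0.5 + -2.4·0.5 + -2.2·-0.5.

5.6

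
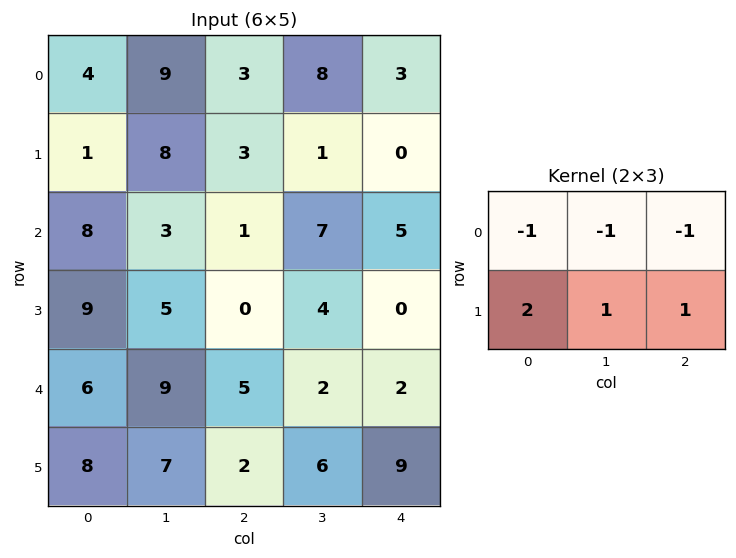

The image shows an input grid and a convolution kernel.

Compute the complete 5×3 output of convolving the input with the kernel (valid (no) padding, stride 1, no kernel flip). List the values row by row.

Output[0,0]: The receptive field on the input at this output position is [4 9 3 / 1 8 3]. Elementwise product with the kernel and sum: 4·-1 + 9·-1 + 3·-1 + 1·2 + 8·1 + 3·1.
Output[0,1]: The receptive field on the input at this output position is [9 3 8 / 8 3 1]. Elementwise product with the kernel and sum: 9·-1 + 3·-1 + 8·-1 + 8·2 + 3·1 + 1·1.

-3 0 -7
8 2 10
11 3 -9
12 16 10
5 6 10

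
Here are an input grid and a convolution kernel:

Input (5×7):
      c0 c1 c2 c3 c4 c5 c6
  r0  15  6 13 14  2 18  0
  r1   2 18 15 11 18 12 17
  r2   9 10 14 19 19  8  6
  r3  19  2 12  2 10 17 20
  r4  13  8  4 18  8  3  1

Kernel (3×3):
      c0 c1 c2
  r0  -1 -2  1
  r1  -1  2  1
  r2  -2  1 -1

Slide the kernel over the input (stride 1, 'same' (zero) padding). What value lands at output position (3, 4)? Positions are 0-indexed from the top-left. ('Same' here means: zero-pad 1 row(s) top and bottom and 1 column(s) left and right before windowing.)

The receptive field on the zero-padded input at this output position is [19 19 8 / 2 10 17 / 18 8 3]. Elementwise product with the kernel and sum: 19·-1 + 19·-2 + 8·1 + 2·-1 + 10·2 + 17·1 + 18·-2 + 8·1 + 3·-1.

-45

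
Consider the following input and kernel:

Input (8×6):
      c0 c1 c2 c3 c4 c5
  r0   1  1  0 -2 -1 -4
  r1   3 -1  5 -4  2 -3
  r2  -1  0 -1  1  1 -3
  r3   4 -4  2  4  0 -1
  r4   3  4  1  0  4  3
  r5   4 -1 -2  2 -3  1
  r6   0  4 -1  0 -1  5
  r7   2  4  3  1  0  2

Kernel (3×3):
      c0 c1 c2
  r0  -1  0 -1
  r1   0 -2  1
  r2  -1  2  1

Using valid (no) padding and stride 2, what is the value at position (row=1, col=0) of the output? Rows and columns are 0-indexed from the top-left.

18

The receptive field on the input at this output position is [-1 0 -1 / 4 -4 2 / 3 4 1]. Elementwise product with the kernel and sum: -1·-1 + -1·-1 + -4·-2 + 2·1 + 3·-1 + 4·2 + 1·1.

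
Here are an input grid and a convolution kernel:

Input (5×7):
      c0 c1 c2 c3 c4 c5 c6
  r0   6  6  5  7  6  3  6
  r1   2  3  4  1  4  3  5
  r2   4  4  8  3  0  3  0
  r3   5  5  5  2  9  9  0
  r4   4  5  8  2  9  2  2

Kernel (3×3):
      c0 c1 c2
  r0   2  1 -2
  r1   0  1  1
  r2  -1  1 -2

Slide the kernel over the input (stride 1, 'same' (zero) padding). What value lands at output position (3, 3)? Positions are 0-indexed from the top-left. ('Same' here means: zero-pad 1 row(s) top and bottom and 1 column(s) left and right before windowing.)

The receptive field on the zero-padded input at this output position is [8 3 0 / 5 2 9 / 8 2 9]. Elementwise product with the kernel and sum: 8·2 + 3·1 + 0·-2 + 2·1 + 9·1 + 8·-1 + 2·1 + 9·-2.

6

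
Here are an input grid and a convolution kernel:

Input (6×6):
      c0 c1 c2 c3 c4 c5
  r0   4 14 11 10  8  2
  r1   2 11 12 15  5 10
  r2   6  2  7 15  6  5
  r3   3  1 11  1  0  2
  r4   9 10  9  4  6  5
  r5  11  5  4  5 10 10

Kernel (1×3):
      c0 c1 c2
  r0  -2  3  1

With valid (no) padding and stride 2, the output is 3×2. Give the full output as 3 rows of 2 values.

45 16
1 37
21 0

Output[0,0]: The receptive field on the input at this output position is [4 14 11]. Elementwise product with the kernel and sum: 4·-2 + 14·3 + 11·1.
Output[0,1]: The receptive field on the input at this output position is [11 10 8]. Elementwise product with the kernel and sum: 11·-2 + 10·3 + 8·1.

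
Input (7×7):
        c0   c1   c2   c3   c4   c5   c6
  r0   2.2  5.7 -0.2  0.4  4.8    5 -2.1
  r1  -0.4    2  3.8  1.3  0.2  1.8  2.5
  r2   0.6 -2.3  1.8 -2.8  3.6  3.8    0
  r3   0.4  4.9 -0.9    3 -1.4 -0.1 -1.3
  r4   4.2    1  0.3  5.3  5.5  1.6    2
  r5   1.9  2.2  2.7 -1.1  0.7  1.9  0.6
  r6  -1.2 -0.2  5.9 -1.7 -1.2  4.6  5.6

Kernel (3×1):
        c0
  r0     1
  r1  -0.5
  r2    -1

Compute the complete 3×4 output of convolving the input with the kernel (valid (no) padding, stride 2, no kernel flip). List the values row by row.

1.8 -3.9 1.1 -3.35
-3.8 1.95 -1.2 -1.35
4.45 -6.95 6.35 -3.9

Output[0,0]: The receptive field on the input at this output position is [2.2 / -0.4 / 0.6]. Elementwise product with the kernel and sum: 2.2·1 + -0.4·-0.5 + 0.6·-1.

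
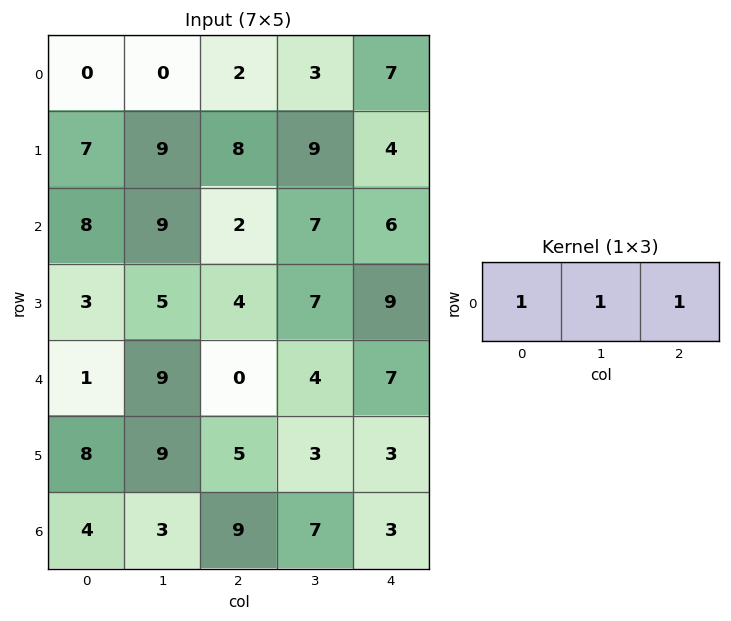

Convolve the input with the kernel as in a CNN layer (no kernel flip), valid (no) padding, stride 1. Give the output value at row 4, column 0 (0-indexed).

10

The receptive field on the input at this output position is [1 9 0]. Elementwise product with the kernel and sum: 1·1 + 9·1 + 0·1.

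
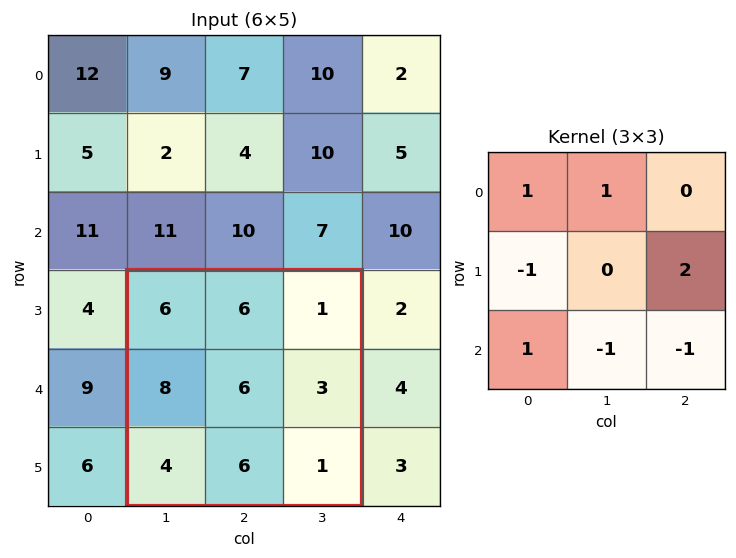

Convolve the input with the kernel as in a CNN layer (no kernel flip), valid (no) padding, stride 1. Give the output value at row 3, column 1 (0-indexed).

The receptive field on the input at this output position is [6 6 1 / 8 6 3 / 4 6 1]. Elementwise product with the kernel and sum: 6·1 + 6·1 + 8·-1 + 3·2 + 4·1 + 6·-1 + 1·-1.

7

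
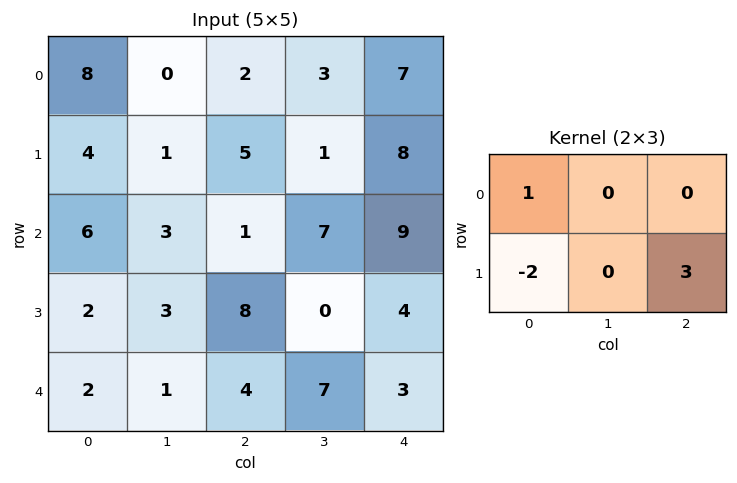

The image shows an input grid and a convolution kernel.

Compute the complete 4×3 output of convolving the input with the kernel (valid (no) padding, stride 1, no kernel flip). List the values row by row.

Output[0,0]: The receptive field on the input at this output position is [8 0 2 / 4 1 5]. Elementwise product with the kernel and sum: 8·1 + 4·-2 + 5·3.

15 1 16
-5 16 30
26 -3 -3
10 22 9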